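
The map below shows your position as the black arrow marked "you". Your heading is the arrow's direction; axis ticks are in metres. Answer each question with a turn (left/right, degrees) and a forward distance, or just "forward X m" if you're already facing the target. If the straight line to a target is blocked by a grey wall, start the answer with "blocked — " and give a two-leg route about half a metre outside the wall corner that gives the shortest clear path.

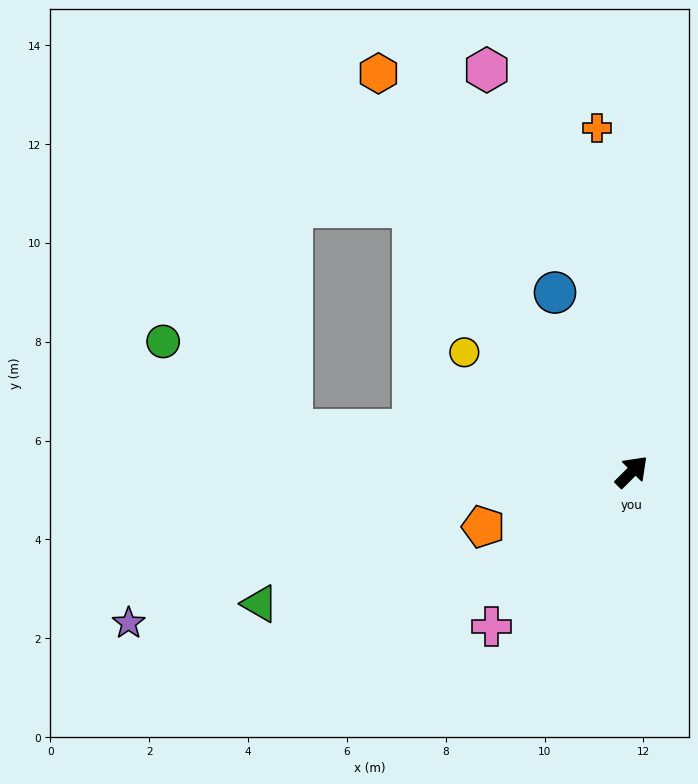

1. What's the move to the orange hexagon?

turn left 77°, forward 9.6 m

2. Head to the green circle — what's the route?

blocked — turn left 128°, forward 6.9 m, then turn right 27°, forward 3.2 m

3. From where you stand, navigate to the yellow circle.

turn left 100°, forward 4.2 m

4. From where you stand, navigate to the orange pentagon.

turn left 155°, forward 3.2 m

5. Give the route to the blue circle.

turn left 68°, forward 3.9 m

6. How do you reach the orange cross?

turn left 51°, forward 7.0 m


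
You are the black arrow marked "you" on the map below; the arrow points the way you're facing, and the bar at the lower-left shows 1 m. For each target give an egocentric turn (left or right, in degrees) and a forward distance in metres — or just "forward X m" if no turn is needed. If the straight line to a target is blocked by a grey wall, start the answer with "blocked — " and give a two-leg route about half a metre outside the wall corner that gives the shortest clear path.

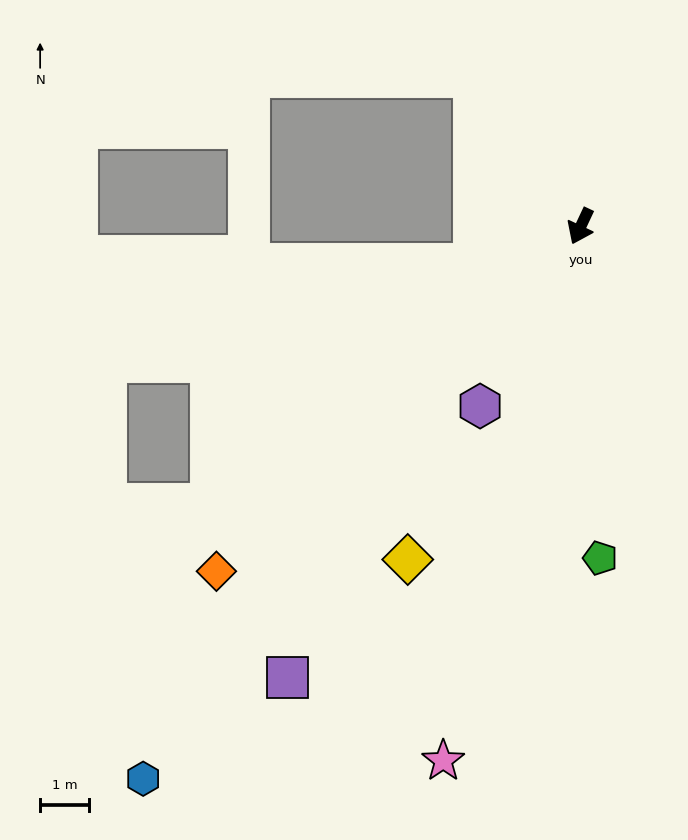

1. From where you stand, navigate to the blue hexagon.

turn right 13°, forward 14.3 m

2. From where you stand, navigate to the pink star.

turn left 11°, forward 11.2 m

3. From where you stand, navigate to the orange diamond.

turn right 21°, forward 10.2 m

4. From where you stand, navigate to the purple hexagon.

turn right 4°, forward 4.2 m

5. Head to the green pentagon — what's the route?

turn left 28°, forward 6.8 m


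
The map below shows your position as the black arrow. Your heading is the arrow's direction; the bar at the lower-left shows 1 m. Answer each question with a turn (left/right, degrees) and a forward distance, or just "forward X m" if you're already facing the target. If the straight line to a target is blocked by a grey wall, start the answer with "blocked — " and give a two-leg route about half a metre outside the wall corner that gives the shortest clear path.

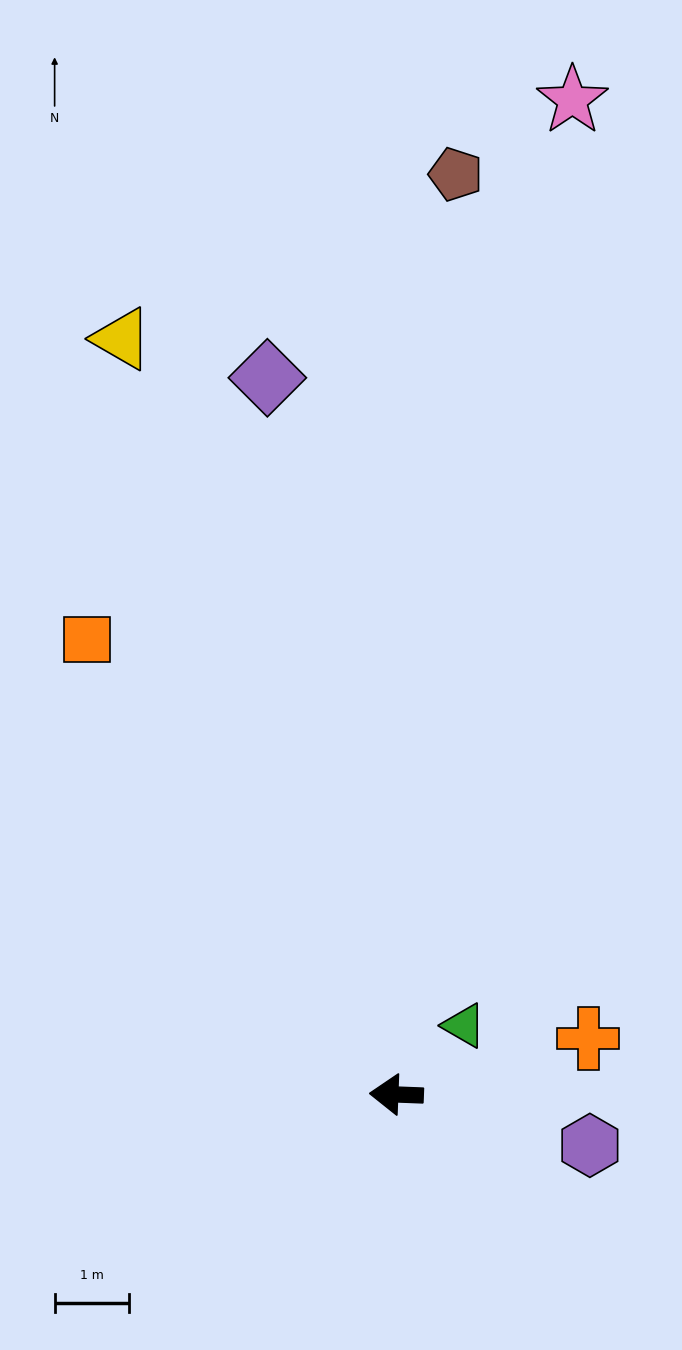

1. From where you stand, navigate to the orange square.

turn right 54°, forward 7.4 m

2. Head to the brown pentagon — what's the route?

turn right 91°, forward 12.4 m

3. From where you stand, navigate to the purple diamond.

turn right 78°, forward 9.8 m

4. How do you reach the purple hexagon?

turn left 167°, forward 2.7 m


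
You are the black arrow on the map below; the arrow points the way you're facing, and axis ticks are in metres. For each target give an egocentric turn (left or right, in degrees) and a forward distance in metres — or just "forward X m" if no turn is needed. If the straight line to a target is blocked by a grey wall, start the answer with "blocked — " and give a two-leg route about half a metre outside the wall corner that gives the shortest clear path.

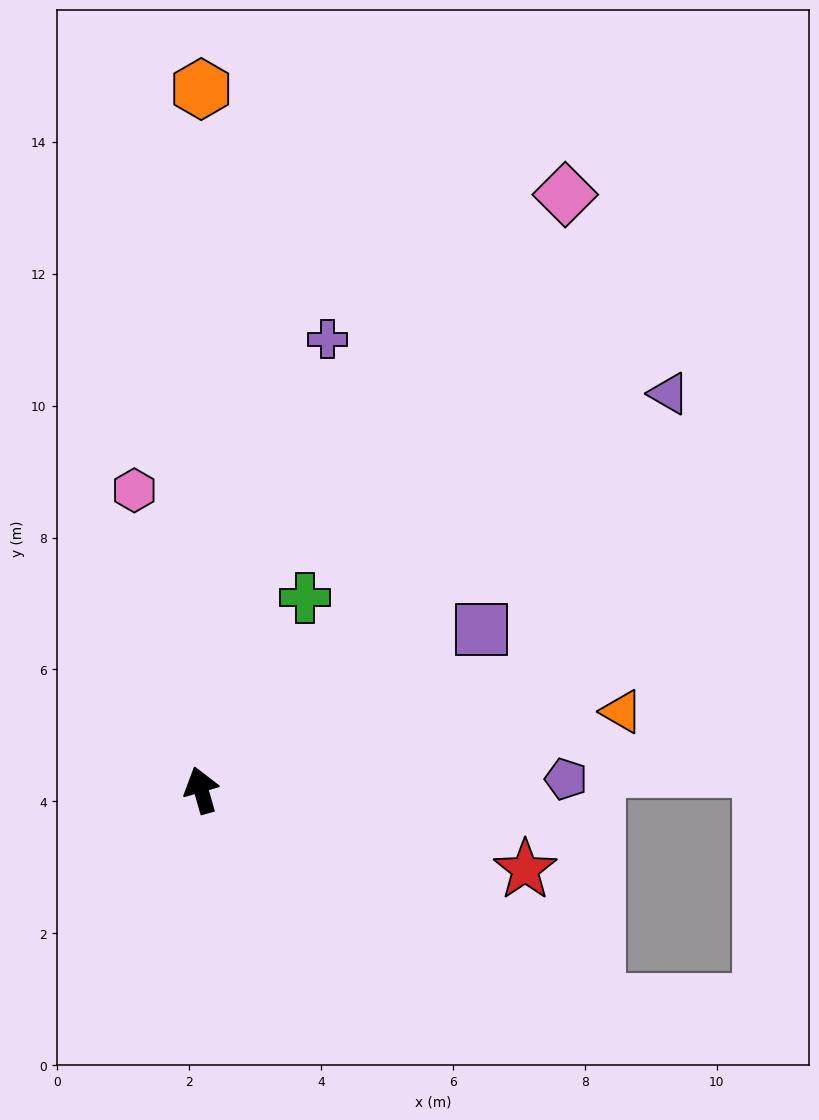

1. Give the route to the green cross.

turn right 44°, forward 3.3 m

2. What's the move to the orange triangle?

turn right 95°, forward 6.5 m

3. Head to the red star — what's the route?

turn right 120°, forward 5.1 m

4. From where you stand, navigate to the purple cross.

turn right 32°, forward 7.1 m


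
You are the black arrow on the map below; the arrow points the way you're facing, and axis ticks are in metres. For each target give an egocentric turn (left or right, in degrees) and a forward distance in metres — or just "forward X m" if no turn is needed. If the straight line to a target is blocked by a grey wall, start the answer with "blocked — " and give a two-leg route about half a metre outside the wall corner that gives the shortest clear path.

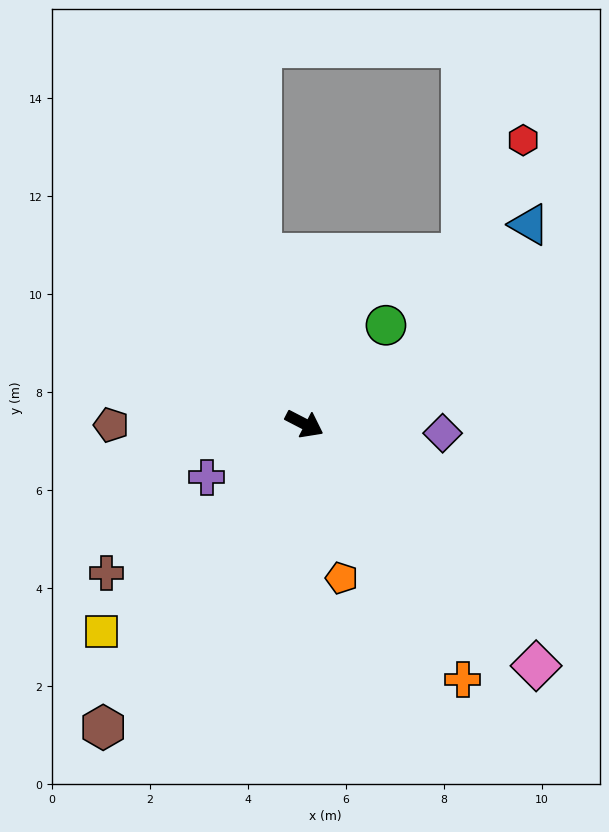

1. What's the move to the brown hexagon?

turn right 96°, forward 7.4 m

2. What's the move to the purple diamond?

turn left 24°, forward 2.8 m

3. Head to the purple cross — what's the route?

turn right 124°, forward 2.3 m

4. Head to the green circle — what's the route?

turn left 78°, forward 2.6 m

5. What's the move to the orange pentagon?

turn right 49°, forward 3.2 m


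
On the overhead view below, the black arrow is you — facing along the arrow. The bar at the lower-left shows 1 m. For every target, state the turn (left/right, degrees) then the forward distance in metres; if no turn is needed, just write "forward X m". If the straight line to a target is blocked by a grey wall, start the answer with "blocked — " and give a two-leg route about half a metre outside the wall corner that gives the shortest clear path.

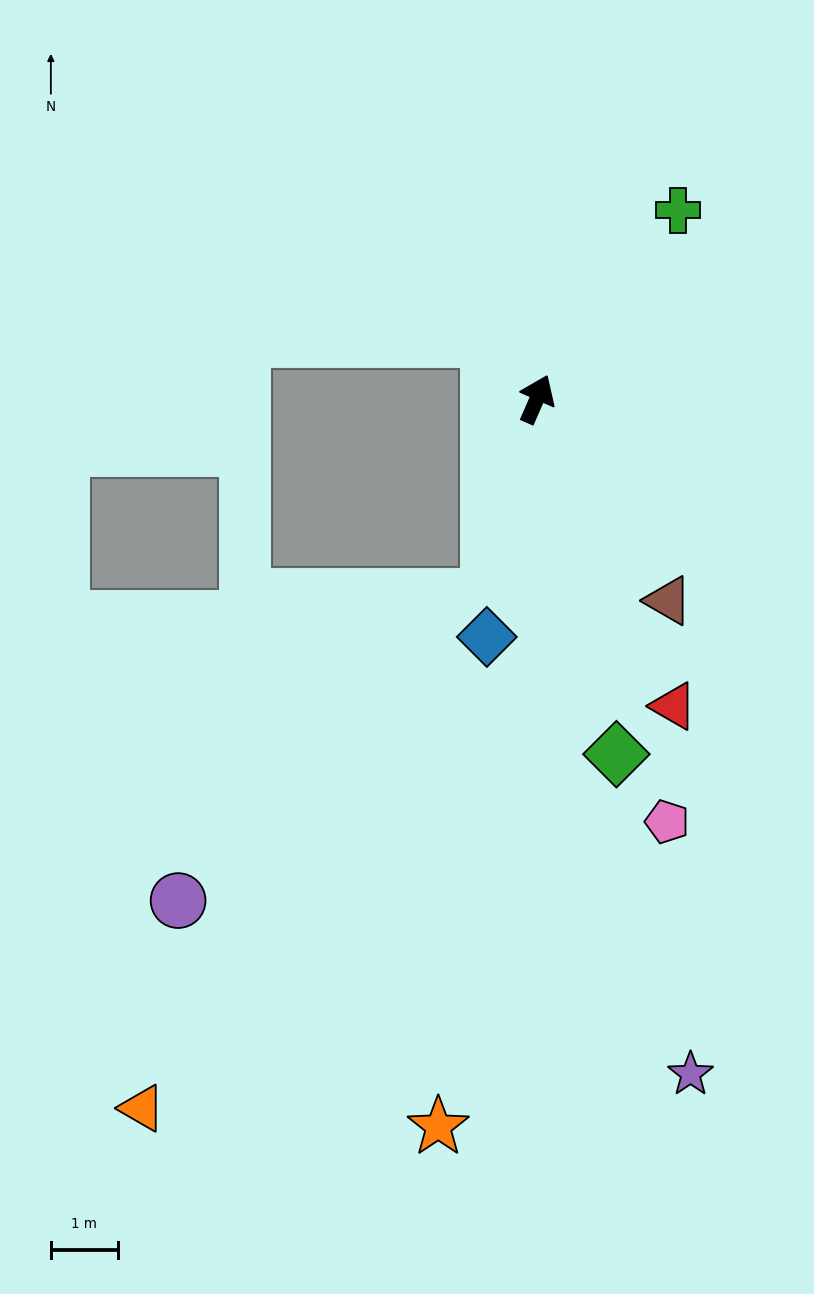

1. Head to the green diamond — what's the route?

turn right 144°, forward 5.5 m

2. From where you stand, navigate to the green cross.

turn right 13°, forward 3.5 m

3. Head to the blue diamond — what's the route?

turn right 168°, forward 3.6 m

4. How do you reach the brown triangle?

turn right 123°, forward 3.6 m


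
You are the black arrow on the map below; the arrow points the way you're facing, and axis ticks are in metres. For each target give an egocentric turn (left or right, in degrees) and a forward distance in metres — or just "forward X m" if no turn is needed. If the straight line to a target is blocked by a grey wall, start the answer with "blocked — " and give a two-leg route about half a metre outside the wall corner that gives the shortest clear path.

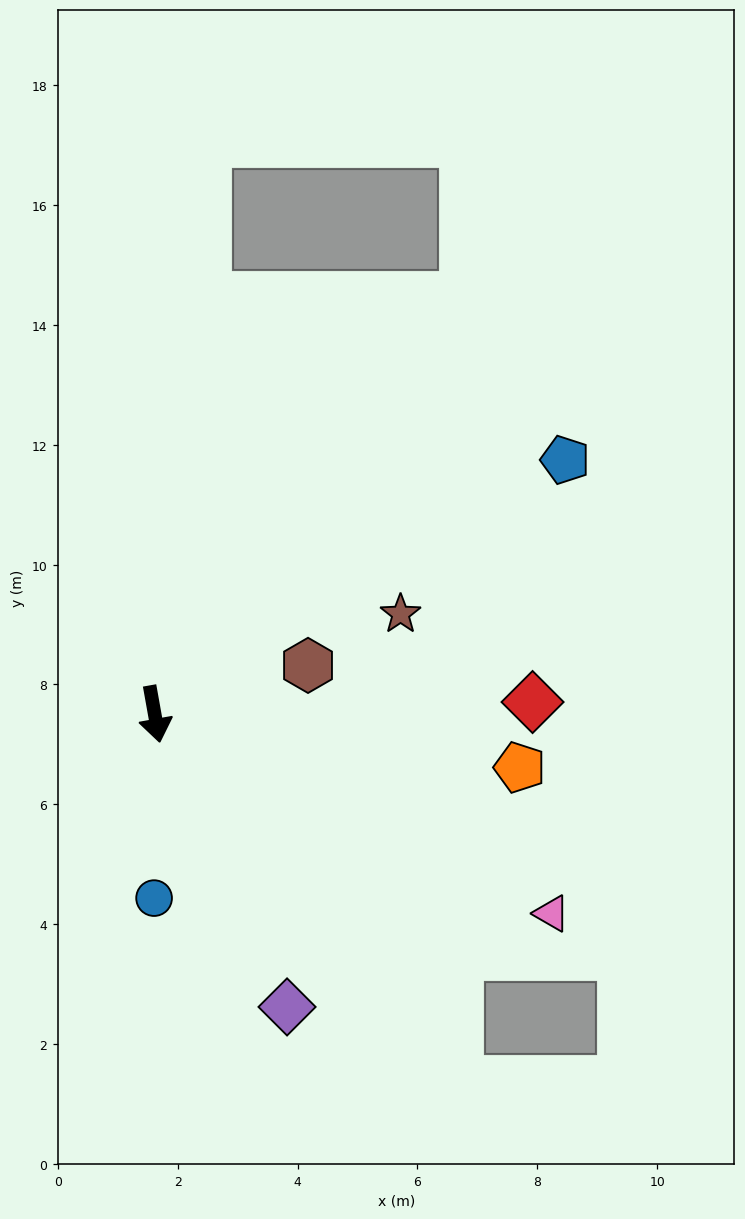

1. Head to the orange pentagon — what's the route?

turn left 72°, forward 6.2 m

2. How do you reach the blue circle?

turn right 10°, forward 3.1 m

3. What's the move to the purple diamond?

turn left 14°, forward 5.4 m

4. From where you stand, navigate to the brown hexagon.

turn left 97°, forward 2.7 m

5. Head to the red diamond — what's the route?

turn left 82°, forward 6.3 m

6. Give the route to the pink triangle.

turn left 53°, forward 7.4 m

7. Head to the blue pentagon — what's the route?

turn left 112°, forward 8.1 m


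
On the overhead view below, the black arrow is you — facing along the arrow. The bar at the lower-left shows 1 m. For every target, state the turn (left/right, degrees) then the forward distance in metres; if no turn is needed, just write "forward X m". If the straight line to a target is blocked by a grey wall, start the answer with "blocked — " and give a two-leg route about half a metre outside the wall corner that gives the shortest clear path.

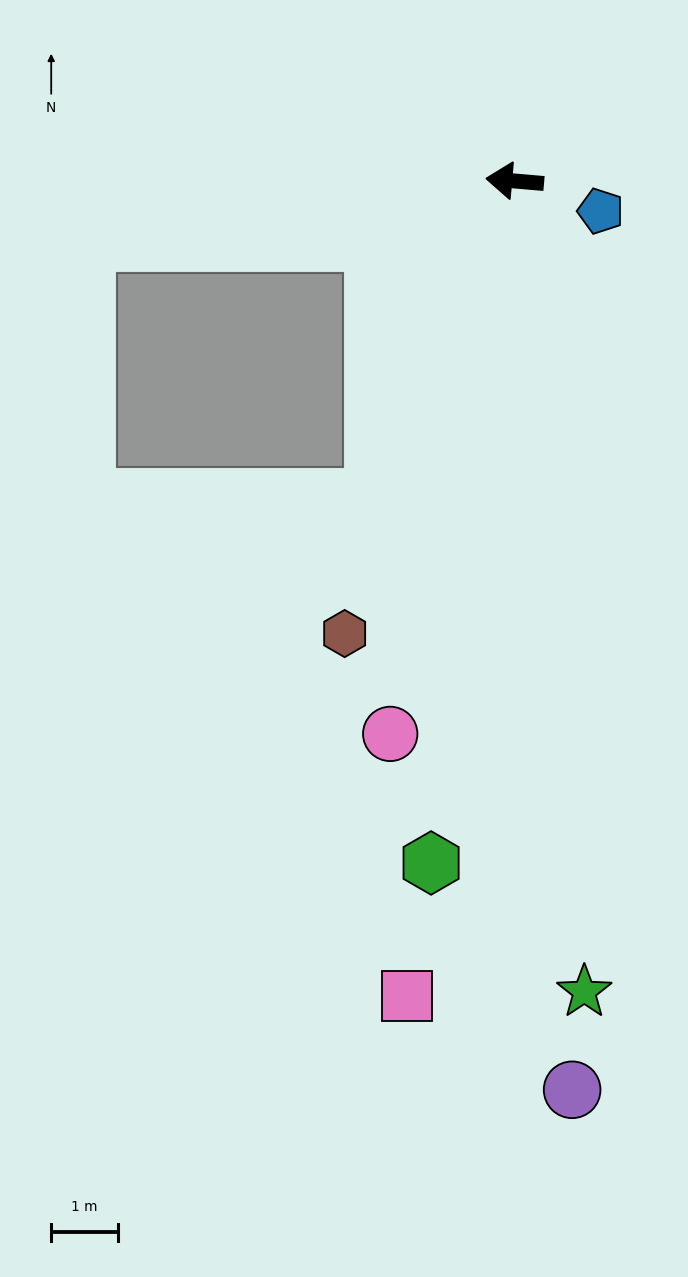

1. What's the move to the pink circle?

turn left 82°, forward 8.5 m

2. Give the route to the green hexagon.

turn left 88°, forward 10.3 m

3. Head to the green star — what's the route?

turn left 100°, forward 12.1 m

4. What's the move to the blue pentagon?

turn left 166°, forward 1.4 m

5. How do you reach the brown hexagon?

turn left 74°, forward 7.2 m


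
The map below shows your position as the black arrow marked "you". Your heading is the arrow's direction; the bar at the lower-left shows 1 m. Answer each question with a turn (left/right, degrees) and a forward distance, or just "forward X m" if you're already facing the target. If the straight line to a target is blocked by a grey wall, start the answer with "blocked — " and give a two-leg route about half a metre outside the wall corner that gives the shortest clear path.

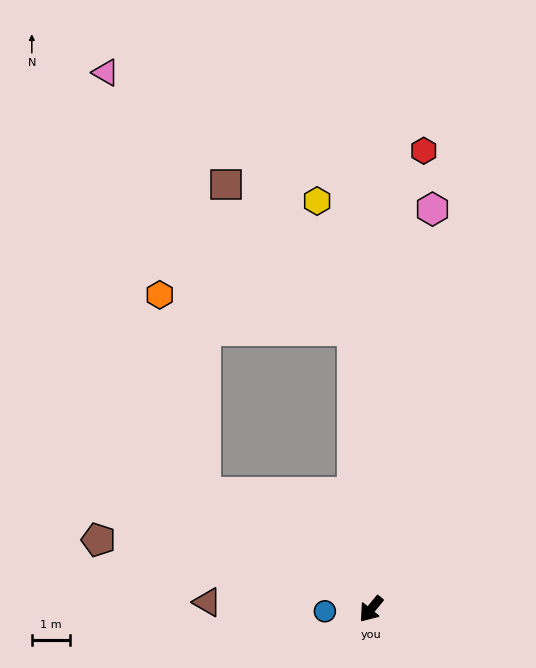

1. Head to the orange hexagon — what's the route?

blocked — turn right 85°, forward 5.3 m, then turn right 43°, forward 5.4 m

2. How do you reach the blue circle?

turn right 48°, forward 1.2 m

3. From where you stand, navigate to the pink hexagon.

turn right 149°, forward 10.6 m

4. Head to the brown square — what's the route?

blocked — turn right 137°, forward 7.4 m, then turn left 38°, forward 5.1 m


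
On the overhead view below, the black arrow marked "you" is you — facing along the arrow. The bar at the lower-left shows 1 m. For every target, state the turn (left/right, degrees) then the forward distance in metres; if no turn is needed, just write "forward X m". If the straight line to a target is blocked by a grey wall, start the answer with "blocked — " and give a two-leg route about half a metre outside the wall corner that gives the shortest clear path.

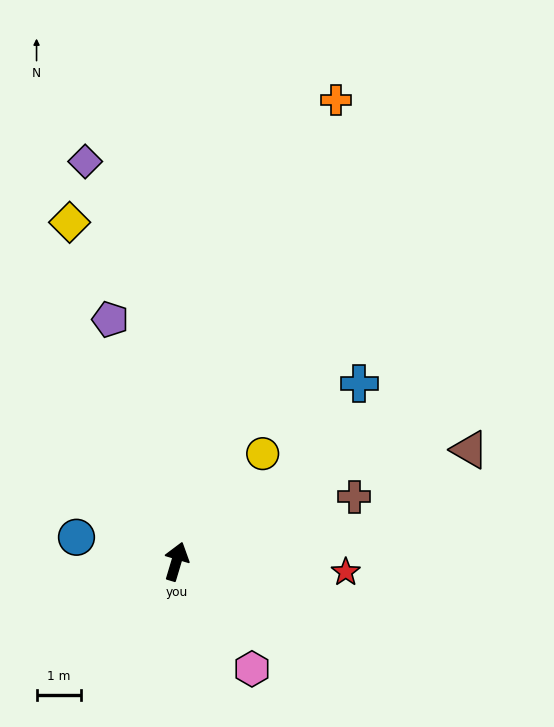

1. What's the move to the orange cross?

turn right 2°, forward 10.9 m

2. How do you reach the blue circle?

turn left 93°, forward 2.3 m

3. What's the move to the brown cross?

turn right 53°, forward 4.2 m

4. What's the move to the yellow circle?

turn right 22°, forward 3.1 m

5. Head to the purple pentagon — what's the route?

turn left 32°, forward 5.6 m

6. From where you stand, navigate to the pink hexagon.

turn right 128°, forward 2.9 m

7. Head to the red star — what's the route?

turn right 77°, forward 3.8 m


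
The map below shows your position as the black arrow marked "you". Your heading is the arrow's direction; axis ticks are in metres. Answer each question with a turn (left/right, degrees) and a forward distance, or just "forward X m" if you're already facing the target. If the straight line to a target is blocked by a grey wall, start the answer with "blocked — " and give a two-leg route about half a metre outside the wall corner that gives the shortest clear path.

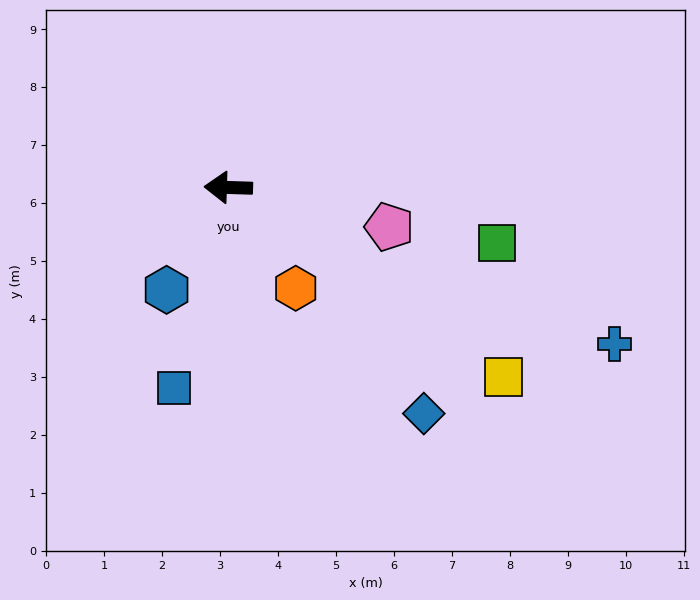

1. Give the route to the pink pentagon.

turn left 168°, forward 2.9 m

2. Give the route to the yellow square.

turn left 147°, forward 5.8 m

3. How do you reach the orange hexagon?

turn left 126°, forward 2.1 m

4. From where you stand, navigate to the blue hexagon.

turn left 61°, forward 2.1 m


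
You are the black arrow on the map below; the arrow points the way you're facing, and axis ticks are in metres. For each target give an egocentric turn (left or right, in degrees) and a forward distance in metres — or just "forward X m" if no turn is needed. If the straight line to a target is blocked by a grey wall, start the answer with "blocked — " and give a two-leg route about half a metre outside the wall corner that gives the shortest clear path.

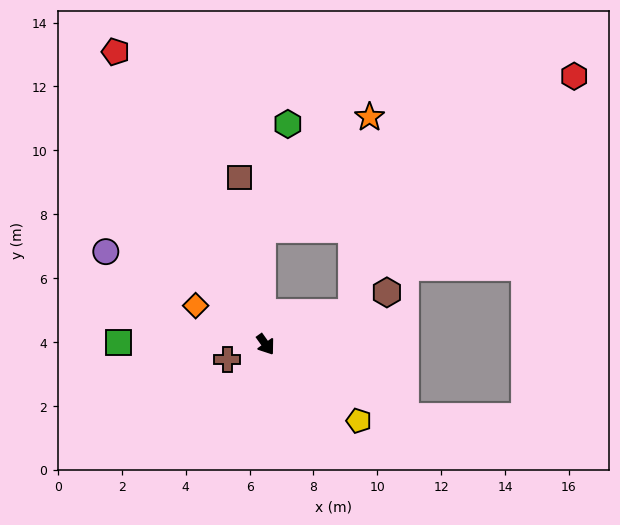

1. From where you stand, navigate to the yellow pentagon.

turn left 15°, forward 3.8 m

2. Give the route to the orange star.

blocked — turn left 75°, forward 2.9 m, then turn left 64°, forward 6.2 m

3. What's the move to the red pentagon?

turn left 172°, forward 10.3 m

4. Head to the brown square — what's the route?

turn left 153°, forward 5.3 m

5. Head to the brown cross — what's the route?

turn right 104°, forward 1.3 m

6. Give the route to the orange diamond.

turn right 154°, forward 2.5 m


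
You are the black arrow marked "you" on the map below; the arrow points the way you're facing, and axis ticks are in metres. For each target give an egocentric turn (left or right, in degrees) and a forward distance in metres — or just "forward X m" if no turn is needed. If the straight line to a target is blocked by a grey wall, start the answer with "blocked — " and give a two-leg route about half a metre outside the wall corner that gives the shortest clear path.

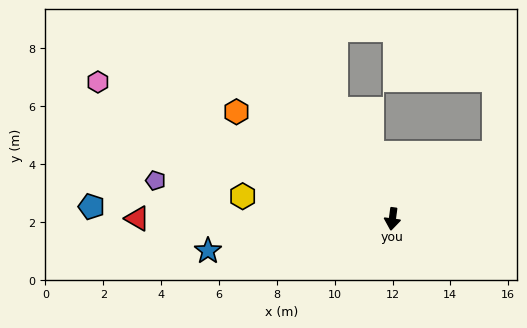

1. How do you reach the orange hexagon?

turn right 117°, forward 6.5 m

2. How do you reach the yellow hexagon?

turn right 91°, forward 5.2 m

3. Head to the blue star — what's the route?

turn right 73°, forward 6.5 m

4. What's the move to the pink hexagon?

turn right 107°, forward 11.2 m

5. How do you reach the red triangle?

turn right 83°, forward 8.8 m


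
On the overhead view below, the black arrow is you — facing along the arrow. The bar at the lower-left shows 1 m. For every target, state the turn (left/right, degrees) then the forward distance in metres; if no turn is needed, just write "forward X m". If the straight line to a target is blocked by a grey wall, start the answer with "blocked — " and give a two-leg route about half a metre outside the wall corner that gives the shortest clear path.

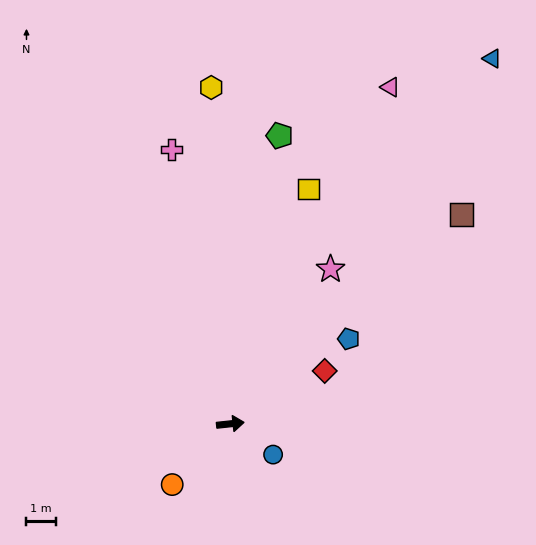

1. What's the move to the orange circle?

turn right 140°, forward 2.9 m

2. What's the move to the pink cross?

turn left 96°, forward 9.6 m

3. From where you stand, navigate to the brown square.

turn left 36°, forward 10.7 m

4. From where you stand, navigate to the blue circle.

turn right 42°, forward 1.8 m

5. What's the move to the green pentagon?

turn left 74°, forward 10.0 m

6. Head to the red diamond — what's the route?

turn left 23°, forward 3.7 m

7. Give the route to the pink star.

turn left 51°, forward 6.3 m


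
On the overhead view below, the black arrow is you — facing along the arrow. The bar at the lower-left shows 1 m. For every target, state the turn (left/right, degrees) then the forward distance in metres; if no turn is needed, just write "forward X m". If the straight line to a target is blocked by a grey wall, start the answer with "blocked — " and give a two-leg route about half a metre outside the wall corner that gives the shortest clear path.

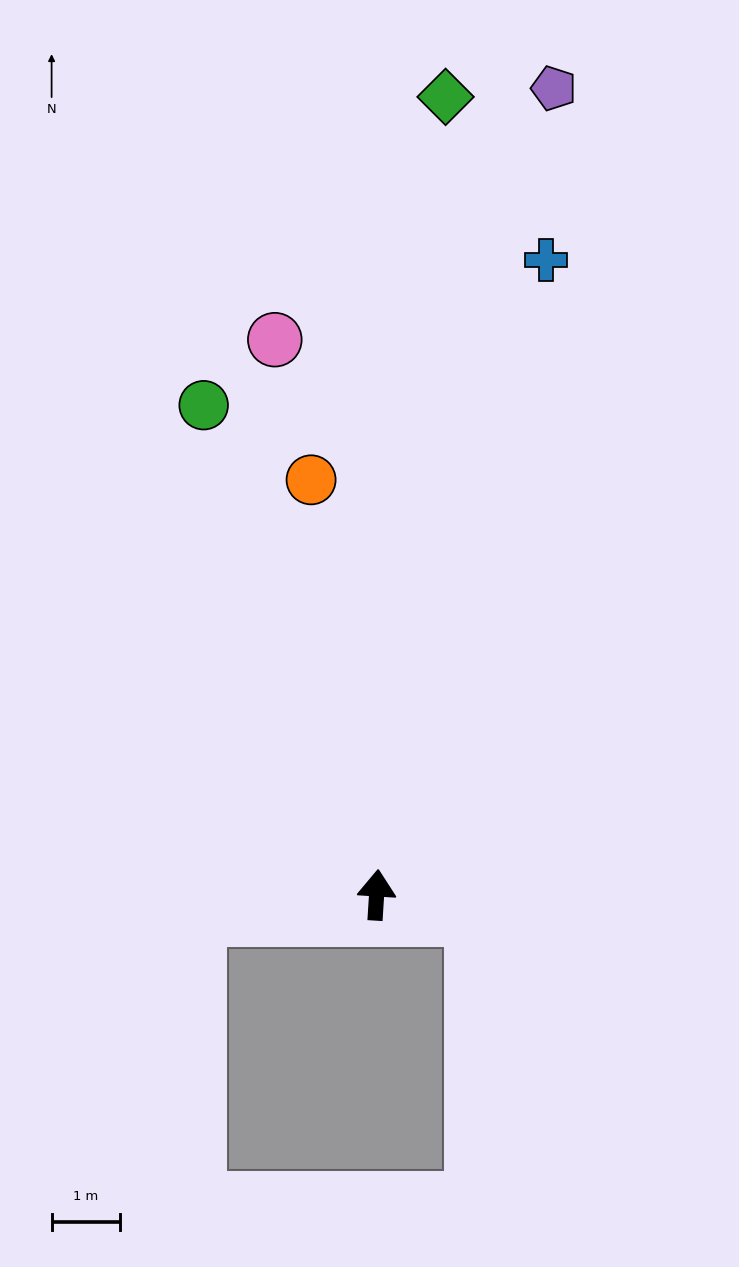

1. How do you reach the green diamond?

forward 11.7 m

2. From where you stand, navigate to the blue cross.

turn right 11°, forward 9.6 m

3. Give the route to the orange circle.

turn left 13°, forward 6.1 m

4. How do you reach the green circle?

turn left 23°, forward 7.6 m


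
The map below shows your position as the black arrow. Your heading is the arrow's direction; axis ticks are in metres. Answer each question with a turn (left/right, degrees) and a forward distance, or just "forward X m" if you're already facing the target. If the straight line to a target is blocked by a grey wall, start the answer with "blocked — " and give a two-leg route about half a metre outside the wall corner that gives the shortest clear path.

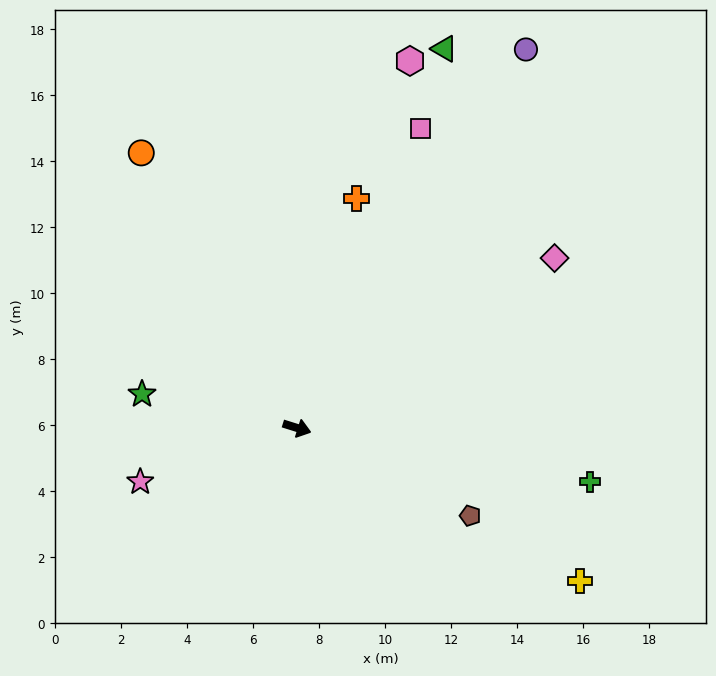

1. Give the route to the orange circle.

turn left 137°, forward 9.6 m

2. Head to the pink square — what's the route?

turn left 85°, forward 9.8 m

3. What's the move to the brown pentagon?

turn right 9°, forward 5.9 m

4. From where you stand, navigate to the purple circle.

turn left 76°, forward 13.4 m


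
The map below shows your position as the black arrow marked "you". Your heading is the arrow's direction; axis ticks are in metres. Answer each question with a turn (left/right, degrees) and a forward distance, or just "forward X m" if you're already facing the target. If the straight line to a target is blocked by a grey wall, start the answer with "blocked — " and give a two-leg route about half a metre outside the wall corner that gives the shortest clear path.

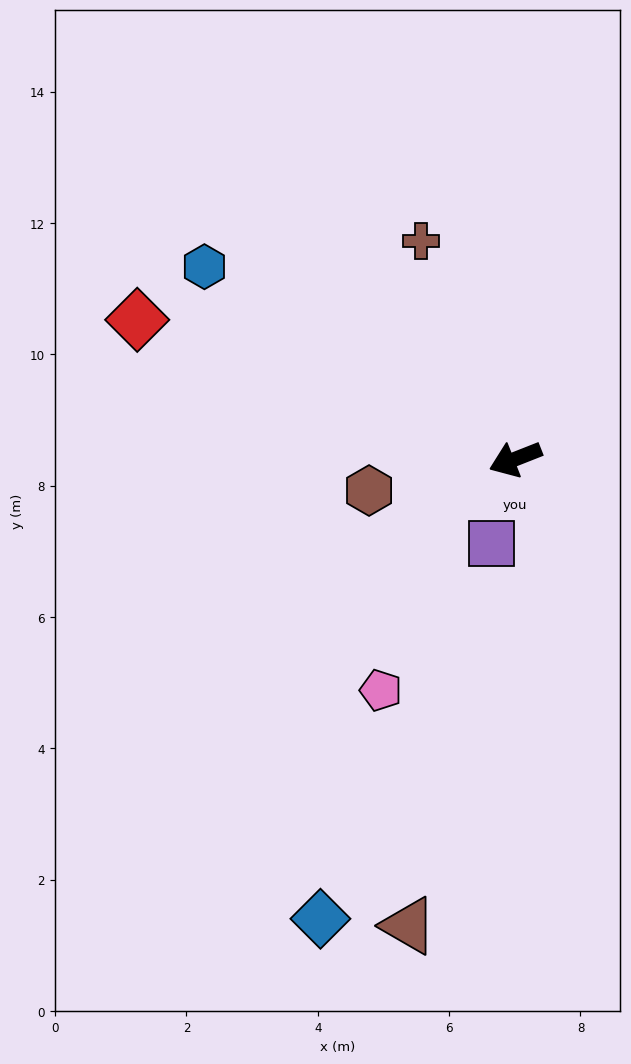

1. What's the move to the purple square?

turn left 53°, forward 1.3 m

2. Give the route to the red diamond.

turn right 42°, forward 6.1 m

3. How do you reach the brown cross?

turn right 88°, forward 3.6 m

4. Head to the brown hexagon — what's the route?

turn right 9°, forward 2.3 m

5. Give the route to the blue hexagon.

turn right 53°, forward 5.6 m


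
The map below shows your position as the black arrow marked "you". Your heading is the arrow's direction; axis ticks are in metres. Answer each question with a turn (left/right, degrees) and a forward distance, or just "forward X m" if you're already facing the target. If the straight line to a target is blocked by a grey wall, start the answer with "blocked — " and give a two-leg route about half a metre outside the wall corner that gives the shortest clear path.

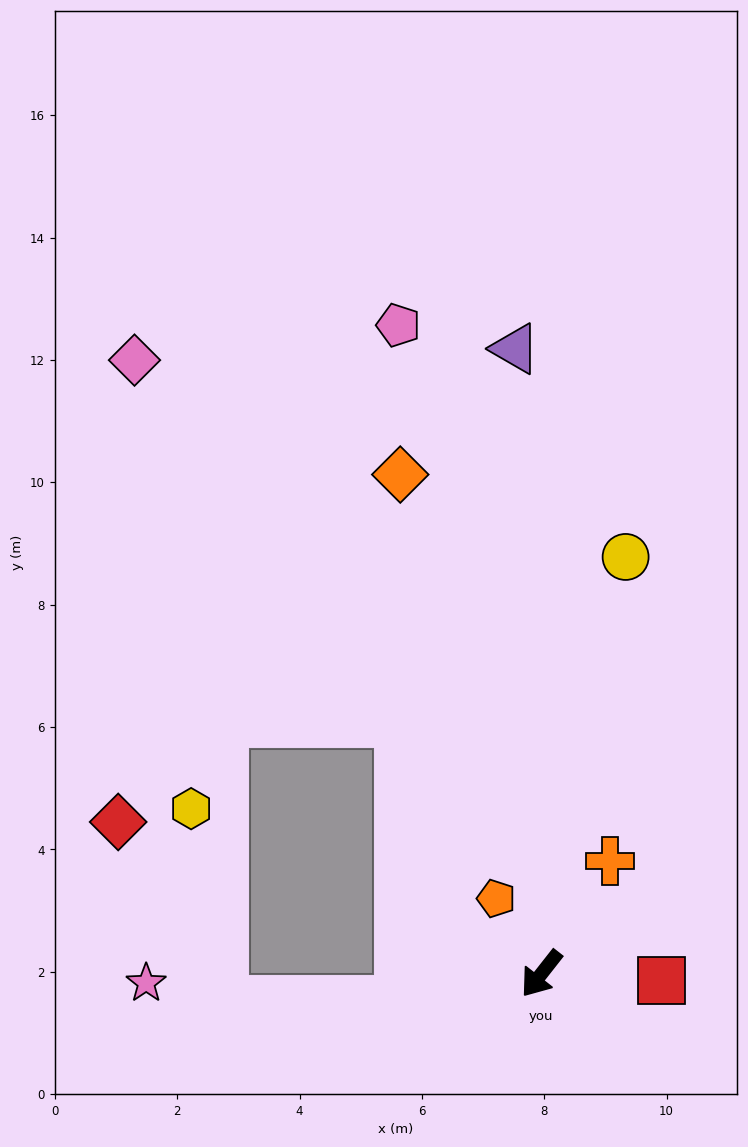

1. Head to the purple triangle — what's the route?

turn right 139°, forward 10.2 m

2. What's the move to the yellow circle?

turn right 153°, forward 7.0 m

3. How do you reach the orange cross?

turn right 173°, forward 2.2 m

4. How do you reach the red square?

turn left 125°, forward 2.0 m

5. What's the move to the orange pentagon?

turn right 111°, forward 1.4 m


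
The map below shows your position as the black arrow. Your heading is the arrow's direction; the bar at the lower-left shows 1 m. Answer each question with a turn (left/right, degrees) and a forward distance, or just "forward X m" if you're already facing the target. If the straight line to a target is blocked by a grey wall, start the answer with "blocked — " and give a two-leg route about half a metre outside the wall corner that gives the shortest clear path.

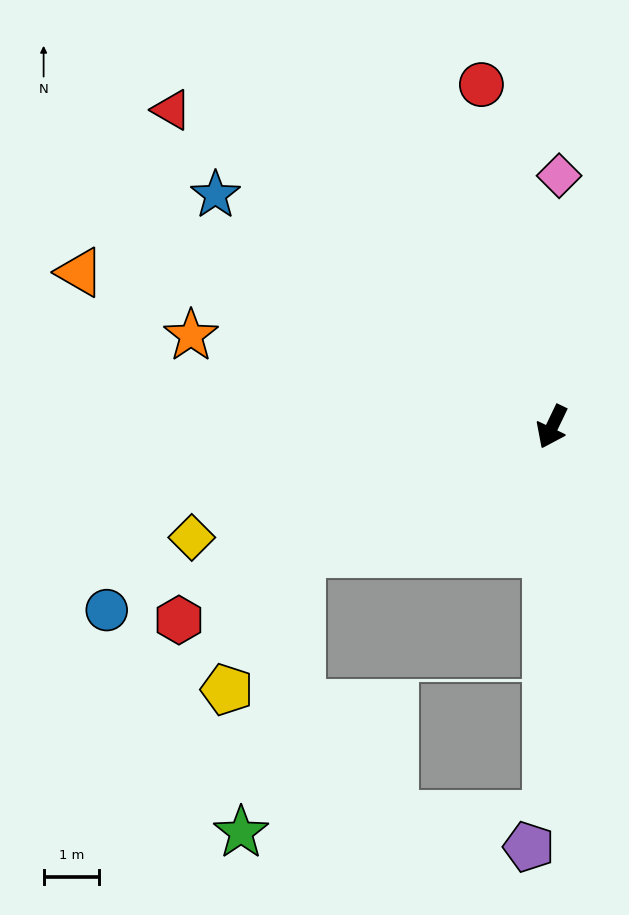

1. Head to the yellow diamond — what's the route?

turn right 47°, forward 6.8 m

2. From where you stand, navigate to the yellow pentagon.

blocked — turn right 37°, forward 5.1 m, then turn left 34°, forward 2.8 m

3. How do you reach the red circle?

turn right 143°, forward 6.3 m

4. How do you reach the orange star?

turn right 79°, forward 6.7 m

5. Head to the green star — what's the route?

blocked — turn right 37°, forward 5.1 m, then turn left 50°, forward 5.2 m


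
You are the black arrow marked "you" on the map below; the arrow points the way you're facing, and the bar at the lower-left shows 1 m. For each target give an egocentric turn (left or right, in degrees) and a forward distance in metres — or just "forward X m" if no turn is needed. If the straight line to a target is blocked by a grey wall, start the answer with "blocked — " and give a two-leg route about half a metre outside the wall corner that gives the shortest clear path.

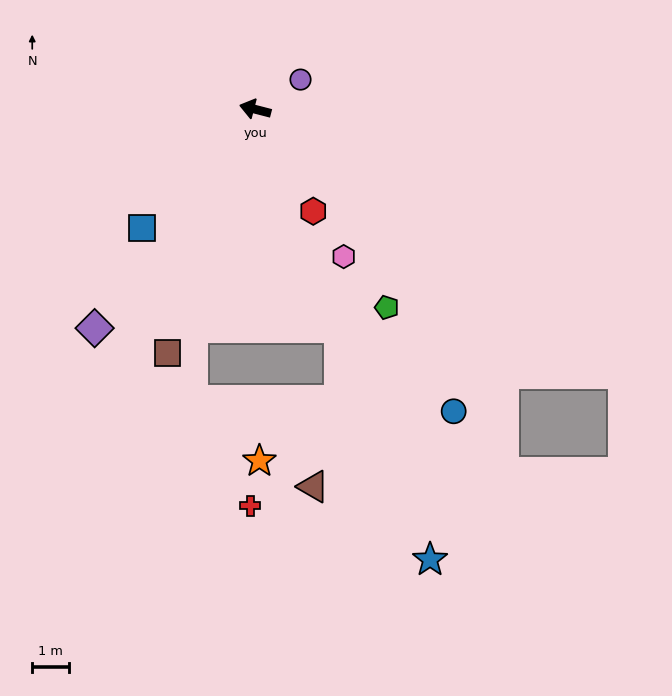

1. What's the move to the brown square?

turn left 85°, forward 7.1 m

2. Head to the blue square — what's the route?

turn left 61°, forward 4.5 m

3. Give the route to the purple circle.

turn right 132°, forward 1.5 m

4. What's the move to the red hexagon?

turn left 134°, forward 3.2 m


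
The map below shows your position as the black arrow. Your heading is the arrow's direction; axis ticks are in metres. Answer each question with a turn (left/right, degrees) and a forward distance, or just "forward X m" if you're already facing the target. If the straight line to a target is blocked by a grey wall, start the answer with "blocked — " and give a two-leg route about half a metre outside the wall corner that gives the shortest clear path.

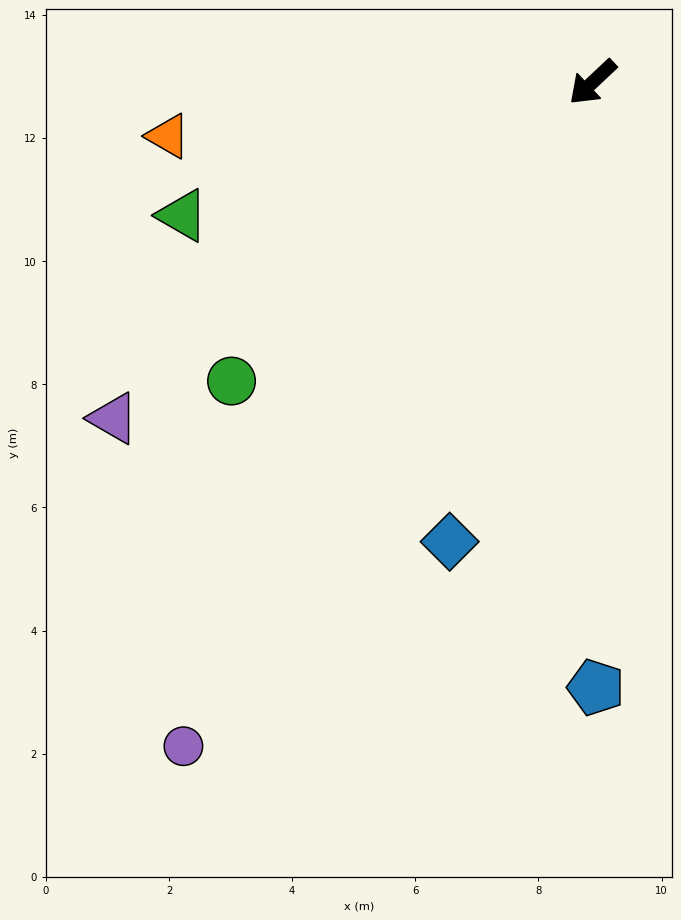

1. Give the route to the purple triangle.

turn right 8°, forward 9.5 m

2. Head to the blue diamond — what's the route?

turn left 30°, forward 7.8 m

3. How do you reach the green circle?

turn right 4°, forward 7.6 m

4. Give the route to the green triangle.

turn right 25°, forward 7.0 m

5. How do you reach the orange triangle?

turn right 36°, forward 6.9 m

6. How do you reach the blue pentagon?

turn left 47°, forward 9.8 m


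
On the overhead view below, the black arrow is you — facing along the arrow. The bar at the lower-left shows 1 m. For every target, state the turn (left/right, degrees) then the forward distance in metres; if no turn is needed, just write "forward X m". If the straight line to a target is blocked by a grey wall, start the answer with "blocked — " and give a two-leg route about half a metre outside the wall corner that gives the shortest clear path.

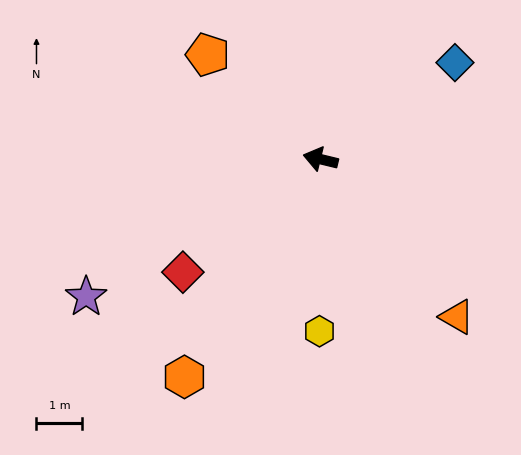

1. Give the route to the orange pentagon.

turn right 29°, forward 3.4 m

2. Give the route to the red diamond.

turn left 53°, forward 3.9 m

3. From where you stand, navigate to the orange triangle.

turn left 144°, forward 4.6 m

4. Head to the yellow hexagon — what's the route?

turn left 103°, forward 3.8 m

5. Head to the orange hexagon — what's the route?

turn left 72°, forward 5.6 m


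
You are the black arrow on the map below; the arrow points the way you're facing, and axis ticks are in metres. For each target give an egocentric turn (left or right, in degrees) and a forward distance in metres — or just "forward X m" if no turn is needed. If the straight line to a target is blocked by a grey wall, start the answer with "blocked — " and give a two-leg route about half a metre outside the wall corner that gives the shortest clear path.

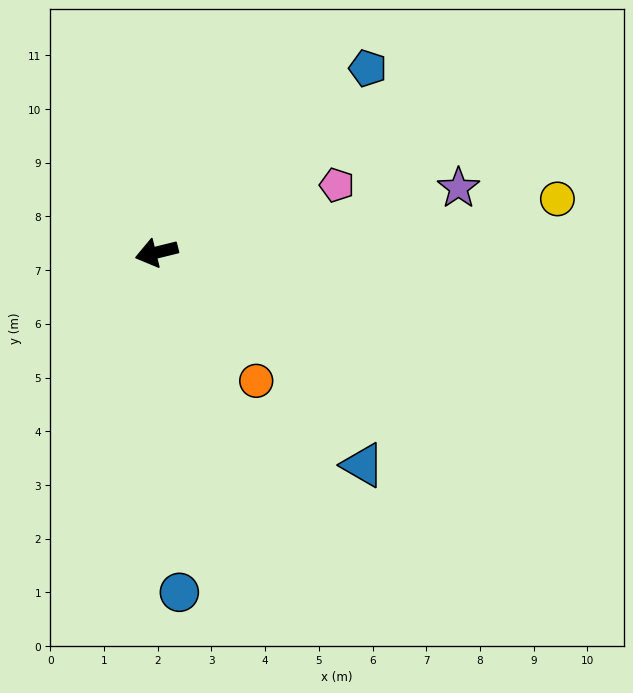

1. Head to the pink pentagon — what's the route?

turn right 173°, forward 3.6 m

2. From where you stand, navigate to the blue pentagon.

turn right 153°, forward 5.2 m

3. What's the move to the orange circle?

turn left 114°, forward 3.0 m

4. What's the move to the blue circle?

turn left 80°, forward 6.3 m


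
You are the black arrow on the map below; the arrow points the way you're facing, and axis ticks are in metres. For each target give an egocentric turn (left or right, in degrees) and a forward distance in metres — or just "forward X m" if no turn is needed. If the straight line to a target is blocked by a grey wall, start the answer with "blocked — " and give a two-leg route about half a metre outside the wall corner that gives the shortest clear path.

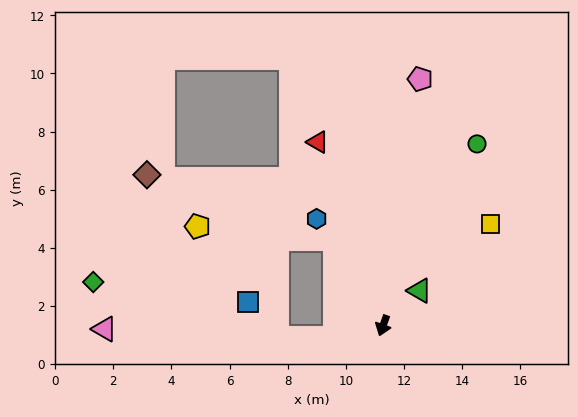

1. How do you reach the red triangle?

turn right 141°, forward 6.7 m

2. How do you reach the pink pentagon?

turn right 169°, forward 8.6 m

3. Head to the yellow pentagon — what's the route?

blocked — turn right 131°, forward 3.4 m, then turn left 55°, forward 4.7 m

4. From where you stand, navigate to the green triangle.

turn left 153°, forward 1.7 m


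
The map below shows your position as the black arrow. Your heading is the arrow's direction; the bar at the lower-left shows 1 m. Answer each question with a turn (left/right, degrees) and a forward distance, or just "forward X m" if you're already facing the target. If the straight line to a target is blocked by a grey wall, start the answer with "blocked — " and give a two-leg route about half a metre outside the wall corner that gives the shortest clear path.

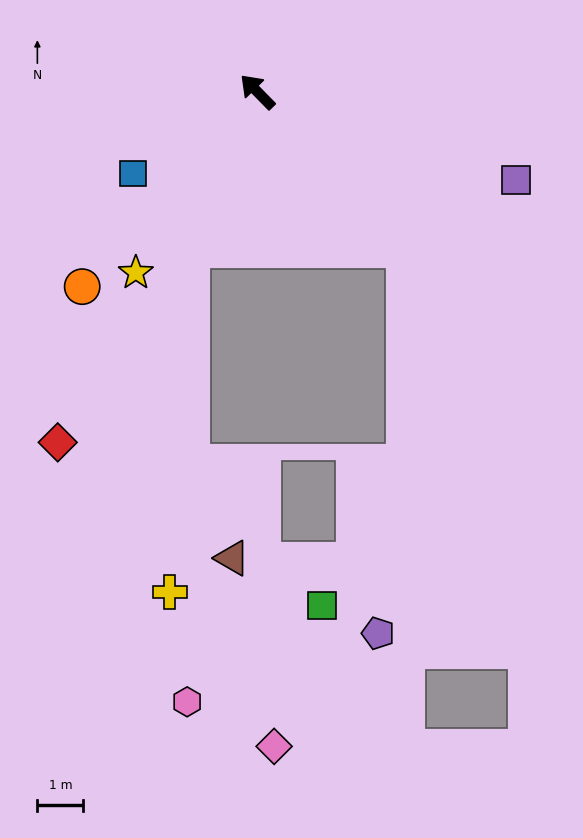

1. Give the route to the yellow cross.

blocked — turn left 112°, forward 3.7 m, then turn left 20°, forward 7.5 m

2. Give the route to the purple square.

turn right 153°, forward 5.9 m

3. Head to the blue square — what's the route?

turn left 79°, forward 3.2 m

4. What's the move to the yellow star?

turn left 102°, forward 4.7 m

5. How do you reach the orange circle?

turn left 94°, forward 5.7 m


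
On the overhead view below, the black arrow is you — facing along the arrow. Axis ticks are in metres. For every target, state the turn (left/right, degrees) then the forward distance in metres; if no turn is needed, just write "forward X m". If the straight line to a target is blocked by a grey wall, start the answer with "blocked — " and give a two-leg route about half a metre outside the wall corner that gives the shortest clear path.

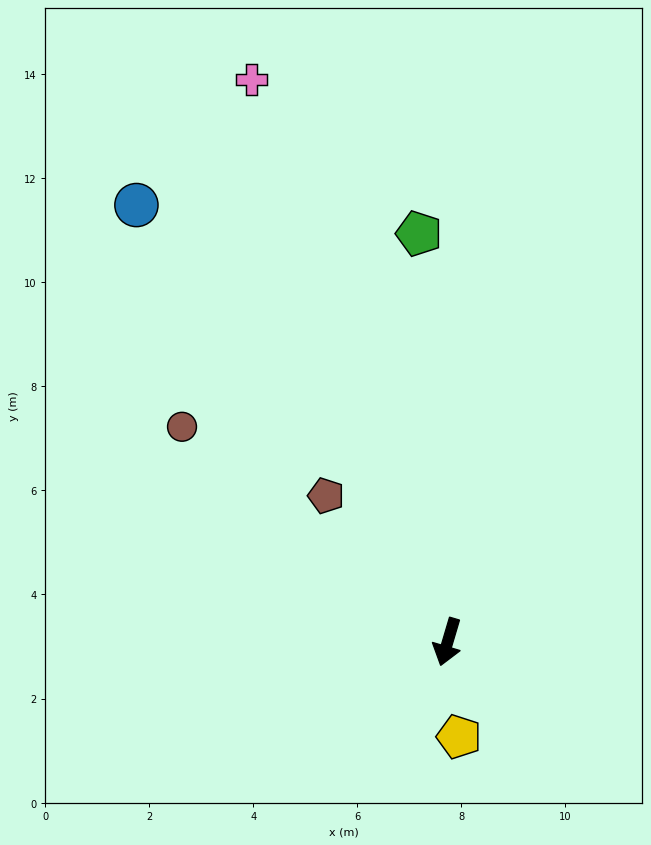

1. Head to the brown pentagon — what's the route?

turn right 124°, forward 3.7 m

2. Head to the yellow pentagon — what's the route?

turn left 23°, forward 1.8 m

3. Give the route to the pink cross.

turn right 144°, forward 11.5 m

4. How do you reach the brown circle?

turn right 113°, forward 6.6 m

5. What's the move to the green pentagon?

turn right 160°, forward 7.9 m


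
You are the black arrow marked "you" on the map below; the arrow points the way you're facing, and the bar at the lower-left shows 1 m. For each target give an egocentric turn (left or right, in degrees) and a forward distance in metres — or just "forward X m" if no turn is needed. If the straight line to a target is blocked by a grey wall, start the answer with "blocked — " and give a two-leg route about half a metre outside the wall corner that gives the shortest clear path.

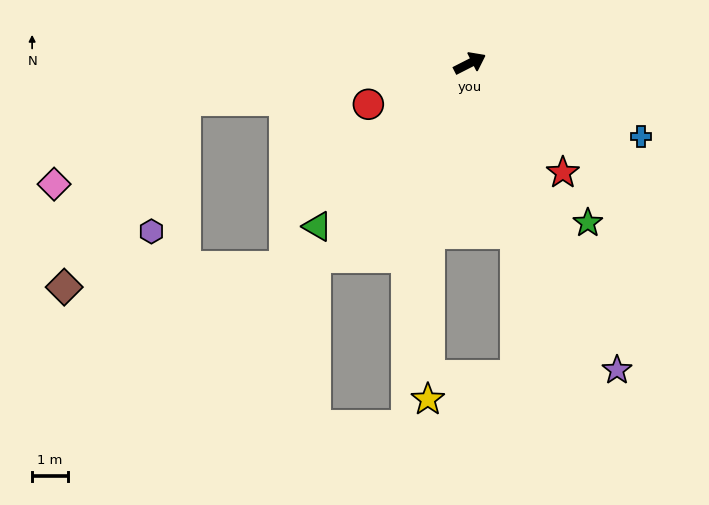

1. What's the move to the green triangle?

turn right 160°, forward 6.2 m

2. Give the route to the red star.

turn right 77°, forward 4.0 m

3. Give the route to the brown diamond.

blocked — turn left 161°, forward 8.0 m, then turn left 49°, forward 6.2 m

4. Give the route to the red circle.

turn left 175°, forward 3.0 m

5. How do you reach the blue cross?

turn right 50°, forward 5.2 m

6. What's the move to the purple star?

turn right 91°, forward 9.4 m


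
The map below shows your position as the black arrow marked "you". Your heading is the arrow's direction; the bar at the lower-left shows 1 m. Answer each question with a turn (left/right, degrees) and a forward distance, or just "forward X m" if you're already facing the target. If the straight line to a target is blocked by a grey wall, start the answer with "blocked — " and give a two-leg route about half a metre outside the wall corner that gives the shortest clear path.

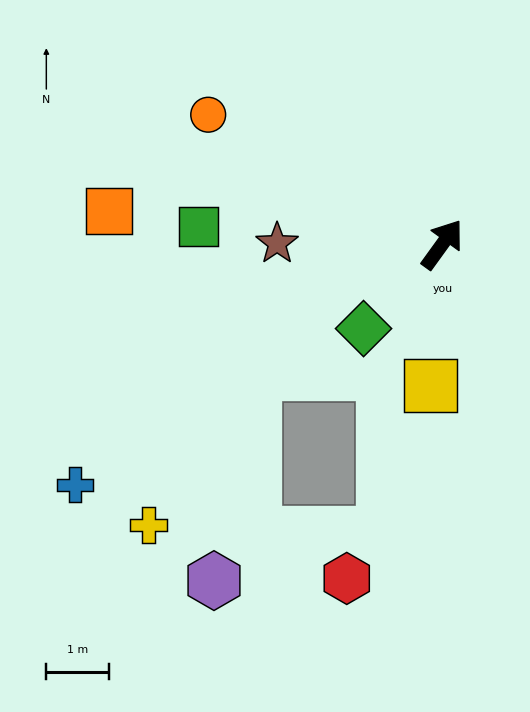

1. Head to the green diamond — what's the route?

turn left 173°, forward 1.8 m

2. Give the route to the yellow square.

turn right 149°, forward 2.3 m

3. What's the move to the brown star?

turn left 126°, forward 2.6 m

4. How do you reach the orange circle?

turn left 97°, forward 4.3 m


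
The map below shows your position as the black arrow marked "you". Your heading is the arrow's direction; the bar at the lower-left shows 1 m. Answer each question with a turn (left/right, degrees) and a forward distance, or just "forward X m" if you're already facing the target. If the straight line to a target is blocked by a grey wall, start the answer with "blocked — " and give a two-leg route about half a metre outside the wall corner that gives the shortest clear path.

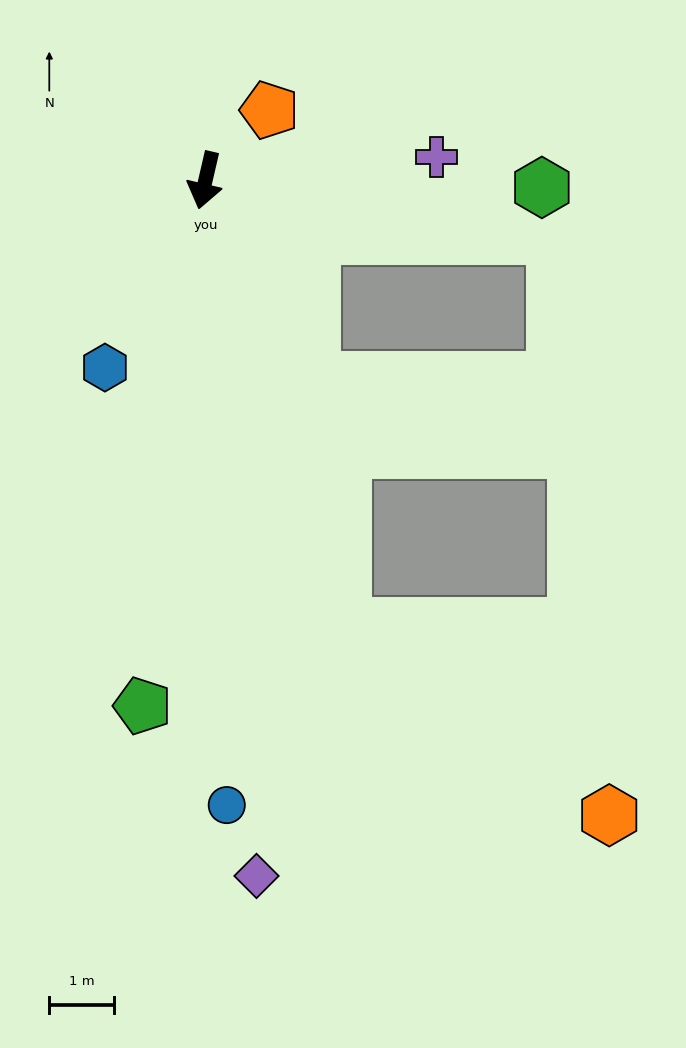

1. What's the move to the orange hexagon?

blocked — turn left 30°, forward 7.2 m, then turn left 37°, forward 5.1 m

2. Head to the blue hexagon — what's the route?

turn right 15°, forward 3.3 m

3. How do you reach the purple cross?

turn left 109°, forward 3.6 m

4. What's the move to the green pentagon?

turn left 6°, forward 8.2 m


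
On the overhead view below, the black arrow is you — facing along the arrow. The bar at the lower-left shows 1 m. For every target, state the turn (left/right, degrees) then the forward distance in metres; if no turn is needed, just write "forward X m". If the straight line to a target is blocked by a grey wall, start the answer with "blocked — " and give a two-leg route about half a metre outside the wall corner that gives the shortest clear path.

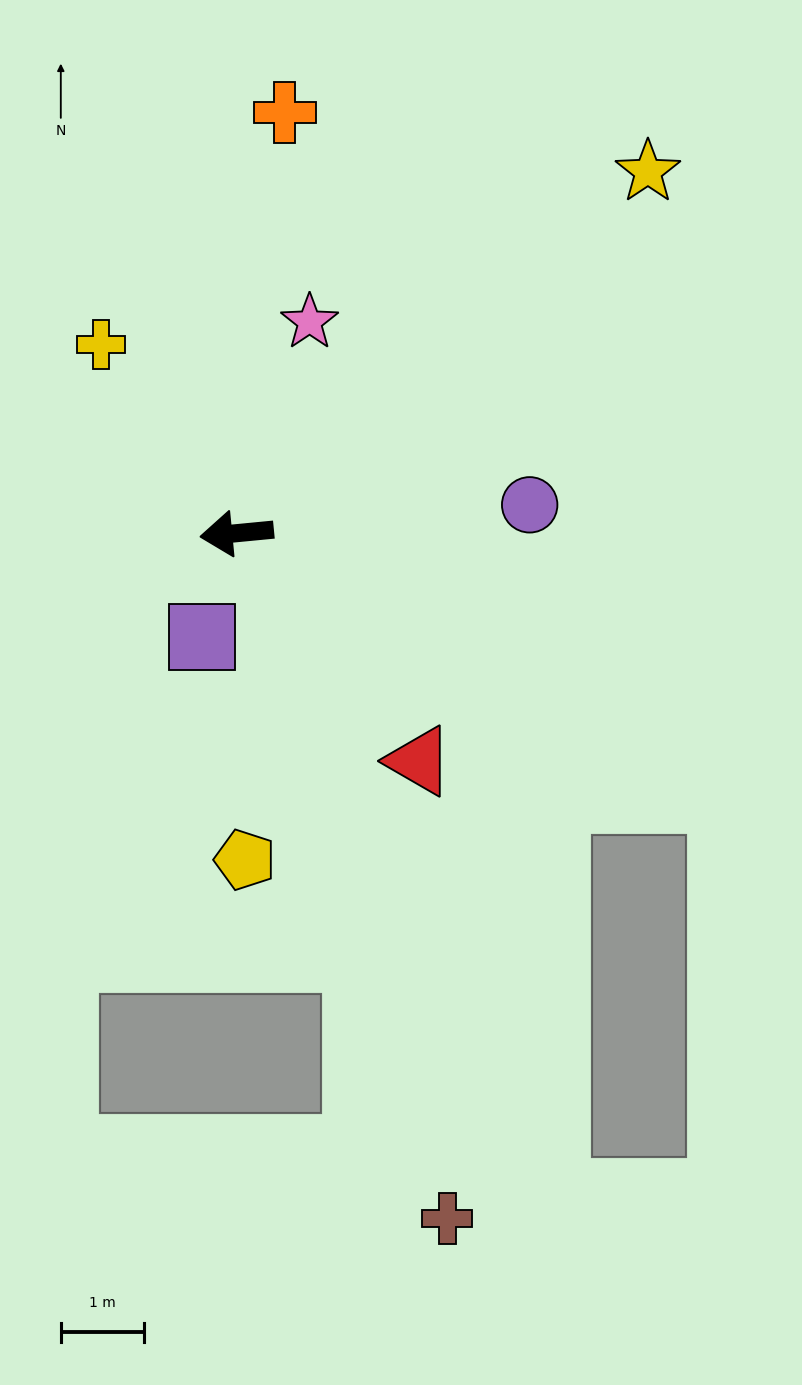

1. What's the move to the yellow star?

turn right 144°, forward 6.6 m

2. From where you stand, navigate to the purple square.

turn left 66°, forward 1.3 m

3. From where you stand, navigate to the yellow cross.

turn right 60°, forward 2.8 m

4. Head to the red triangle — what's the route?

turn left 123°, forward 3.5 m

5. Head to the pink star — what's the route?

turn right 115°, forward 2.7 m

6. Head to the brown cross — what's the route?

turn left 102°, forward 8.7 m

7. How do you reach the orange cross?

turn right 102°, forward 5.1 m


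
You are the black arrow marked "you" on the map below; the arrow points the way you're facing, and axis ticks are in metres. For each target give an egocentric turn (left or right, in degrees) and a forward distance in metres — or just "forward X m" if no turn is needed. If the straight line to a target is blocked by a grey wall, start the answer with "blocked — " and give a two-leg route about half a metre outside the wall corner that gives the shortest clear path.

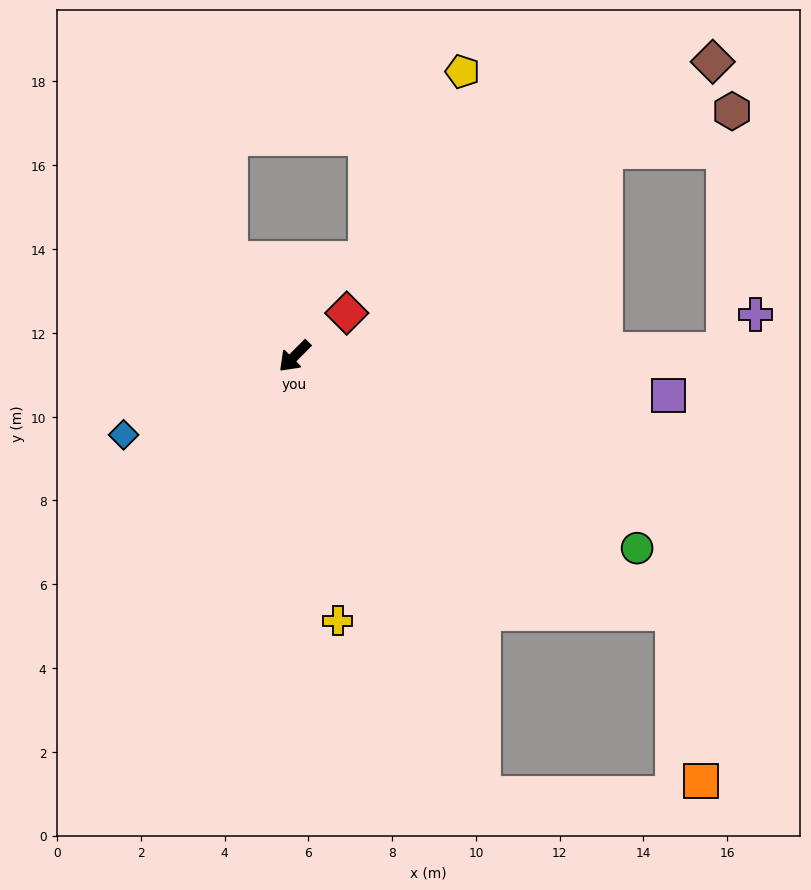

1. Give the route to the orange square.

blocked — turn left 101°, forward 10.9 m, then turn right 47°, forward 4.1 m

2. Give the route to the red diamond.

turn left 174°, forward 1.6 m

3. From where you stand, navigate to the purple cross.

blocked — turn left 136°, forward 10.3 m, then turn left 47°, forward 1.1 m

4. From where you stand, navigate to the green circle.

turn left 106°, forward 9.4 m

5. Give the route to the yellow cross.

turn left 54°, forward 6.4 m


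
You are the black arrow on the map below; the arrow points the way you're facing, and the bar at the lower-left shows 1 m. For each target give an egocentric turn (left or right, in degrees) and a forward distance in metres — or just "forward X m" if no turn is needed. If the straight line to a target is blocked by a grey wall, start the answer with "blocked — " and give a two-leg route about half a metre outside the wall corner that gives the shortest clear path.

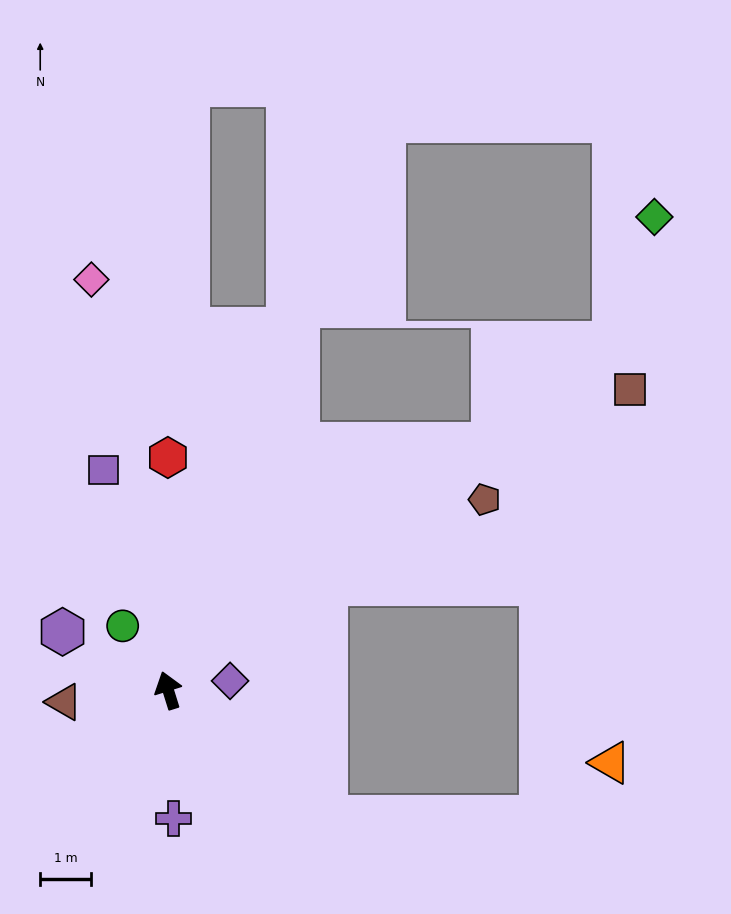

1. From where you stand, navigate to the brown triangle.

turn left 79°, forward 2.1 m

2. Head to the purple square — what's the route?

forward 4.5 m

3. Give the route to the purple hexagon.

turn left 44°, forward 2.4 m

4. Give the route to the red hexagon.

turn right 17°, forward 4.6 m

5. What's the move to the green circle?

turn left 18°, forward 1.6 m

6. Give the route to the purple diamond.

turn right 99°, forward 1.2 m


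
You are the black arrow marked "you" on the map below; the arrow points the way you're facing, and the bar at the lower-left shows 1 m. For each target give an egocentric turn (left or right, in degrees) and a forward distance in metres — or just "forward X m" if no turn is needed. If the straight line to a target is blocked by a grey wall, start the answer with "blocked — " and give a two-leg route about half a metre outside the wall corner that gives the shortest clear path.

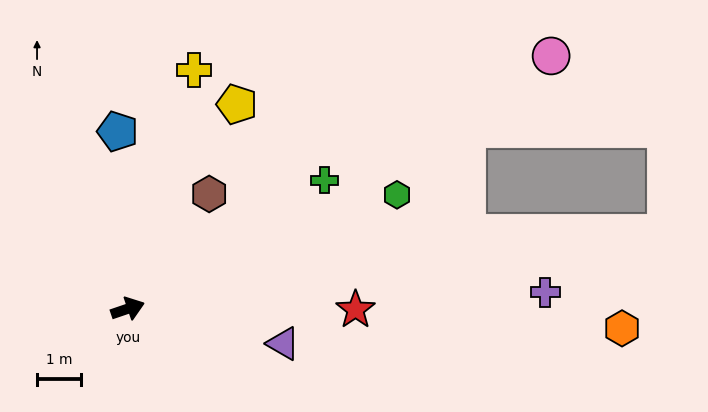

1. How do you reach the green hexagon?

turn left 4°, forward 6.7 m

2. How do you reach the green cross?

turn left 14°, forward 5.4 m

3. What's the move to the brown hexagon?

turn left 36°, forward 3.2 m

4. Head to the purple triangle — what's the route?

turn right 31°, forward 3.7 m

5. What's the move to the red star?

turn right 19°, forward 5.2 m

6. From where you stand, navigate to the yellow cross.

turn left 56°, forward 5.7 m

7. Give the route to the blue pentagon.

turn left 74°, forward 4.1 m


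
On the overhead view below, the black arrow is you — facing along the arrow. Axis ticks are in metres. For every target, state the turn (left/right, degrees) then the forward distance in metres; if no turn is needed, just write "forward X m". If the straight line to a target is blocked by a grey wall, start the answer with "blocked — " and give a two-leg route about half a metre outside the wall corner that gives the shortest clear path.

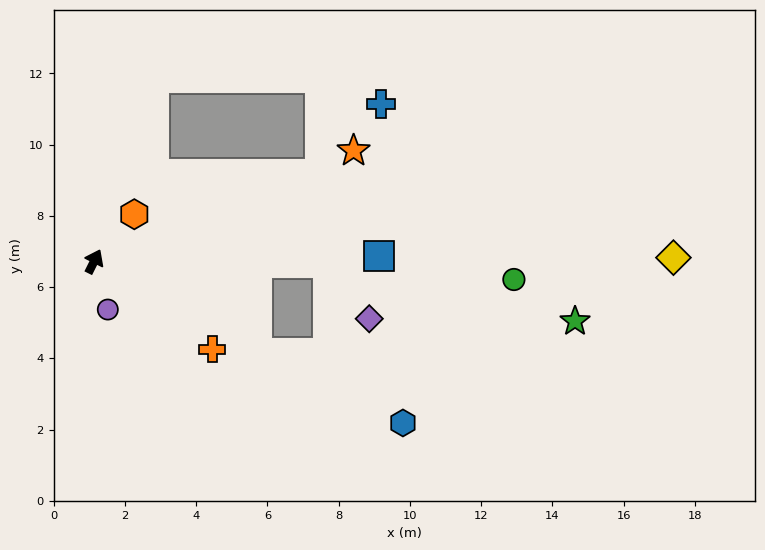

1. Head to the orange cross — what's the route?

turn right 100°, forward 4.1 m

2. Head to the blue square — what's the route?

turn right 62°, forward 8.0 m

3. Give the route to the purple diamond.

blocked — turn right 64°, forward 6.6 m, then turn right 53°, forward 1.9 m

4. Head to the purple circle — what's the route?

turn right 138°, forward 1.4 m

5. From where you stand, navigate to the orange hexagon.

turn right 14°, forward 1.7 m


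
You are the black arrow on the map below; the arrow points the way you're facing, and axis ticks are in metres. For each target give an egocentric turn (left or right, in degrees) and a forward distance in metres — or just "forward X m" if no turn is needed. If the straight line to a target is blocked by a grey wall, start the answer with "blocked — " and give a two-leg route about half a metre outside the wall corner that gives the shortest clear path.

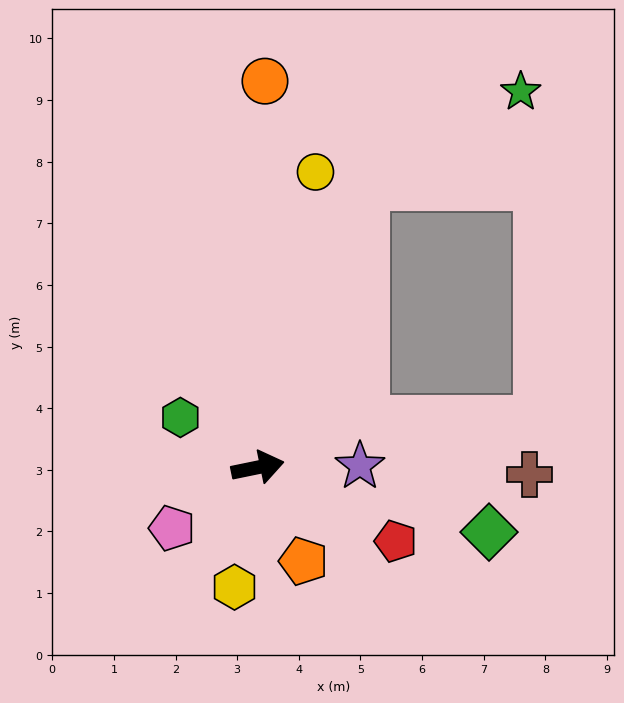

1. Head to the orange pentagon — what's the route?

turn right 76°, forward 1.7 m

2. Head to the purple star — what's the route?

turn right 11°, forward 1.7 m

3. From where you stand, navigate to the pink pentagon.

turn right 156°, forward 1.7 m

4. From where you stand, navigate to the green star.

blocked — turn left 58°, forward 4.9 m, then turn right 39°, forward 3.0 m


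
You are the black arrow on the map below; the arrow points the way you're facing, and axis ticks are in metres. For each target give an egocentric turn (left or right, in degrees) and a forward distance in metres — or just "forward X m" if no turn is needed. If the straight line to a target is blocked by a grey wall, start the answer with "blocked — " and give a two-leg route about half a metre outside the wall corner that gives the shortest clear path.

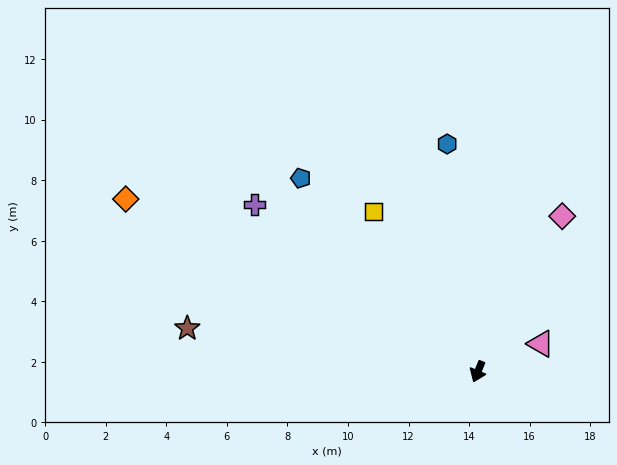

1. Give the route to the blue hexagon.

turn right 150°, forward 7.6 m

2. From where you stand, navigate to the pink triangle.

turn left 136°, forward 2.3 m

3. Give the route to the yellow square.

turn right 124°, forward 6.3 m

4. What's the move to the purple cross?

turn right 104°, forward 9.2 m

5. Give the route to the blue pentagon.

turn right 115°, forward 8.7 m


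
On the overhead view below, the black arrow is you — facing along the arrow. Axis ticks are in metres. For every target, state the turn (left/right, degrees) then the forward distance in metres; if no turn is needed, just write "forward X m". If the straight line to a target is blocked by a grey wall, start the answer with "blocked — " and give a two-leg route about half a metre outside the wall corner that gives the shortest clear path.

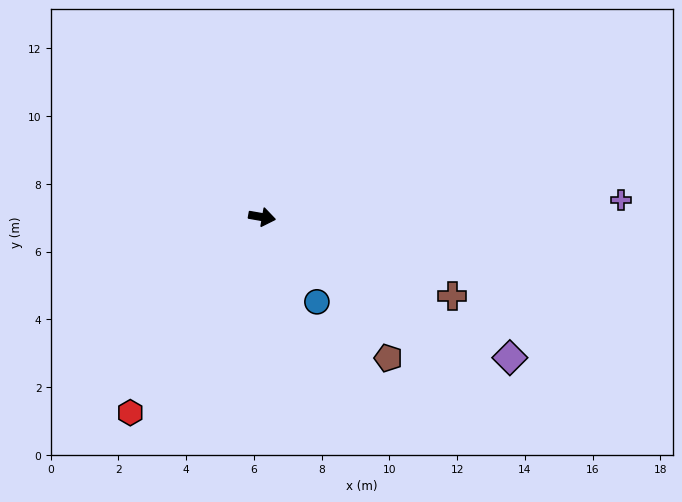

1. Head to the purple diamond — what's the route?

turn right 20°, forward 8.4 m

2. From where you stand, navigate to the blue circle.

turn right 47°, forward 3.0 m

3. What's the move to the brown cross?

turn right 13°, forward 6.1 m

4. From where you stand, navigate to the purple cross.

turn left 13°, forward 10.6 m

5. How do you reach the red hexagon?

turn right 114°, forward 7.0 m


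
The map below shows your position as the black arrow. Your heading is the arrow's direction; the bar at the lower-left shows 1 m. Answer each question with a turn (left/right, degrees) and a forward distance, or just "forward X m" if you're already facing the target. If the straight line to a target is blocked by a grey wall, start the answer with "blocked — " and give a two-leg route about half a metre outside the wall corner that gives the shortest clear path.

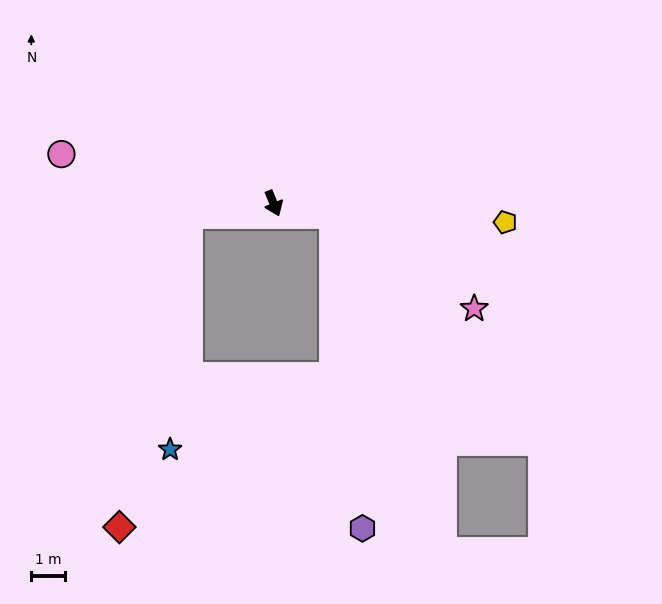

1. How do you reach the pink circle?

turn right 125°, forward 6.4 m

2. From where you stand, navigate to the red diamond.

blocked — turn right 105°, forward 2.5 m, then turn left 70°, forward 9.5 m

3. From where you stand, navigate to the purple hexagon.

blocked — turn left 56°, forward 1.8 m, then turn right 73°, forward 9.3 m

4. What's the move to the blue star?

blocked — turn right 105°, forward 2.5 m, then turn left 78°, forward 7.0 m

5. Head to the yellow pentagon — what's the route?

turn left 63°, forward 6.9 m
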